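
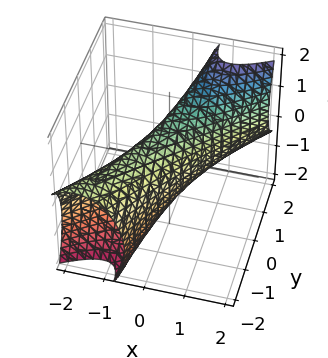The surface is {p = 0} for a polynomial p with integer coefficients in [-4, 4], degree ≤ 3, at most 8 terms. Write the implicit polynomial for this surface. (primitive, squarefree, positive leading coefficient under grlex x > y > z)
2*x^2 - 3*x*y + y^2 - y*z + z^2 - 1

(a) The degree is 2 — a generic line meets the surface in up to 2 points.
(b) Reading off the gridlines: the y-axis gridline crossings are at y ∈ {-1, 1}; the z-axis gridline crossings are at z ∈ {-1, 1}.
(c) Assembling these constraints gives the stated polynomial.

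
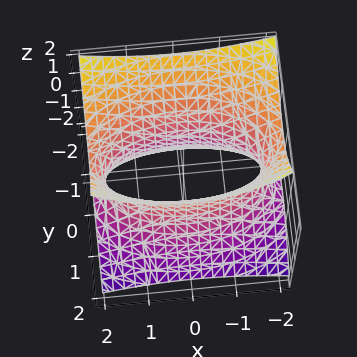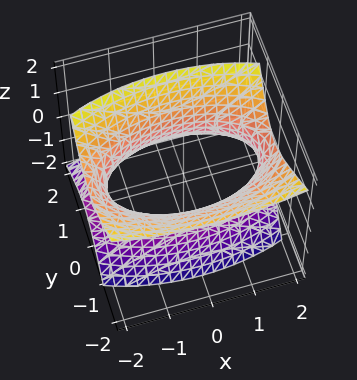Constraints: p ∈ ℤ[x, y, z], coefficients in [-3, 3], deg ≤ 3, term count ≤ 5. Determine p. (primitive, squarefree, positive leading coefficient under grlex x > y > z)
First, deg p = 2. A generic line meets the surface in up to 2 points.
Next, from the axis intercepts and sections: it misses every integer gridline on the z-axis; the y-axis gridline crossings are at y ∈ {-1, 1}.
Finally, fitting integer coefficients to these (and the overall shape) gives p.

x^2 + 3*y^2 + 2*y*z - 2*z^2 - 3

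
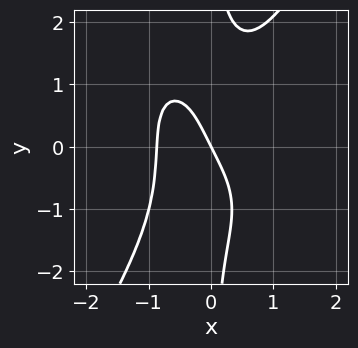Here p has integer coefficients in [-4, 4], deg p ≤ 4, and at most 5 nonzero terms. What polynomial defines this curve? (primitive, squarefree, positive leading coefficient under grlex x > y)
1. Degree: no degree-3 curve has this shape, so deg p = 4.
2. From the visible intercepts: one y-axis crossing is at y = 0; one x-axis crossing is at x = 0.
3. Solving for integer coefficients yields p as stated.

3*x^4 + x^3*y - x*y^3 + 2*x + y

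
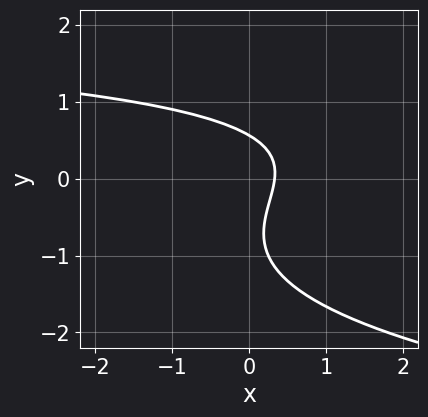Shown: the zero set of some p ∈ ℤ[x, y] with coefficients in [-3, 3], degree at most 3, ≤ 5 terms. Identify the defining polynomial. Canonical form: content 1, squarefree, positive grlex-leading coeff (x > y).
2*y^3 - x*y + 2*y^2 + 3*x - 1

First, deg p = 3. The shape is more complex than any degree-2 curve.
Finally, the integer polynomial consistent with all of this is the stated p.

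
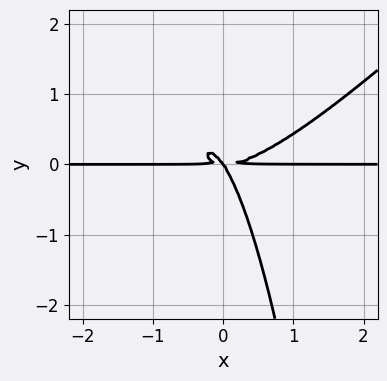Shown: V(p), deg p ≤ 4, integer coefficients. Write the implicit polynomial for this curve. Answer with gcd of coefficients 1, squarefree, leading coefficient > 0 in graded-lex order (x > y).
deg p = 4. No degree-3 curve has this shape.
Checking where it meets the axes: it crosses the y-axis at the gridline y = 0; the visible x-axis segment lies entirely on the curve.
Matching integer coefficients to the picture gives p.

3*x^3*y - 3*x^2*y^2 - 3*x*y^2 - 2*y^3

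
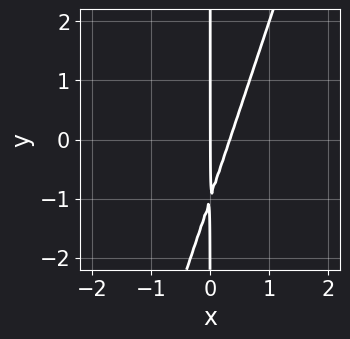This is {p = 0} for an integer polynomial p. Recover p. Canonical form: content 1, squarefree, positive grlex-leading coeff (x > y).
3*x^2 - x*y - x

(a) Degree: the shape is more complex than any degree-1 curve, so deg p = 2.
(b) Reading off the gridlines: the visible y-axis segment lies entirely on the curve; it meets the x-axis at x = 0 (among the integer gridlines).
(c) The integer polynomial consistent with all of this is the stated p.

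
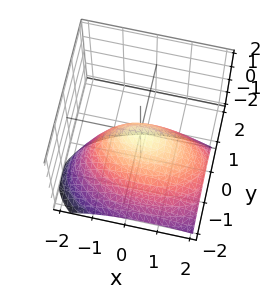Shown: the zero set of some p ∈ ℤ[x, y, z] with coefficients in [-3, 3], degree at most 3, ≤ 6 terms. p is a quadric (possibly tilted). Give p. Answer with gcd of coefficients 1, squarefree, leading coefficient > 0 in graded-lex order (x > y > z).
The degree is 2 — a generic line meets the surface in up to 2 points.
Observable constraints: it crosses the y-axis at the gridline y = 0; it meets the z-axis at z = 0 (among the integer gridlines); it crosses the x-axis at the gridline x = 0.
The integer polynomial consistent with all of this is the stated p.

x^2 + x*z + 3*y^2 - 3*y*z + 3*z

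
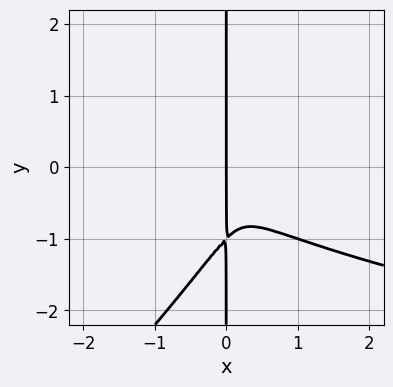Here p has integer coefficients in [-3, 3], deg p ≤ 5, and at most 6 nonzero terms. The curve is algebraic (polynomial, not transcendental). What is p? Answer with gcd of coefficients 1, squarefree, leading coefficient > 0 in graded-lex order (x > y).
(a) The degree is 4 — the shape is more complex than any degree-3 curve.
(b) From the axis intercepts and sections: every point of the y-axis in the box is on the curve; it crosses the x-axis at the gridline x = 0.
(c) Together with the visible shape, these determine p as stated.

x^2*y^2 - x*y^3 - x^3 - x*y^2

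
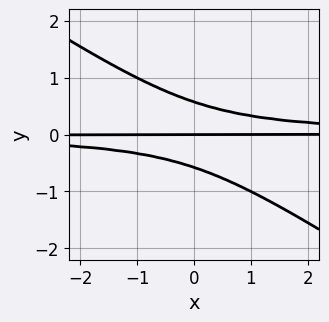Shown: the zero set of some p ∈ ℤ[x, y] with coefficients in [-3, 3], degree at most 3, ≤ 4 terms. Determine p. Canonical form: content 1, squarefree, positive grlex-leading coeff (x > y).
2*x*y^2 + 3*y^3 - y

(a) deg p = 3.
(b) From the axis intercepts and sections: the visible x-axis segment lies entirely on the curve; it meets the y-axis at y = 0 (among the integer gridlines).
(c) Together with the visible shape, these determine p as stated.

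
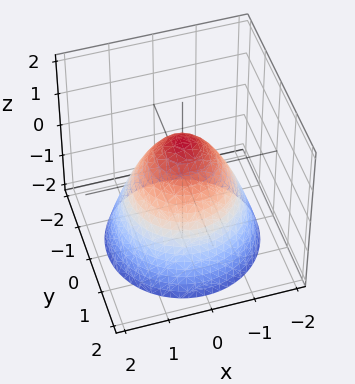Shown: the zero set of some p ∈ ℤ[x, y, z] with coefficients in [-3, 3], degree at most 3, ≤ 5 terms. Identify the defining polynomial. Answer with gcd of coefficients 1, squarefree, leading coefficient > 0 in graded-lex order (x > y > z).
First, degree: a generic line meets the surface in up to 2 points, so deg p = 2.
Then, symmetries: rotational symmetry about the z-axis ⇒ p depends on x, y only through x² + y².
Then, from the axis intercepts and sections: a circular section at z = 0 has radius exactly 1; the y-axis gridline crossings are at y ∈ {-1, 1}.
Finally, together with the visible shape, these determine p as stated. Check: (0, 0, 1) on the z-axis lies on the surface, and p(0, 0, 1) = 0. ✓

x^2 + y^2 + z - 1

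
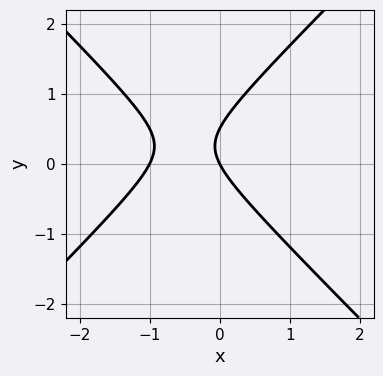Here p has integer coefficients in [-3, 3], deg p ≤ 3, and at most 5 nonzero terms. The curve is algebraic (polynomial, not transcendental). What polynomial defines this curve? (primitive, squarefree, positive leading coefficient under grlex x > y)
Degree: the shape is more complex than any degree-1 curve, so deg p = 2.
From the visible intercepts: it meets the y-axis at y = 0 (among the integer gridlines); the x-axis gridline crossings are at x ∈ {-1, 0}.
These observations pin down the coefficients.

2*x^2 - 2*y^2 + 2*x + y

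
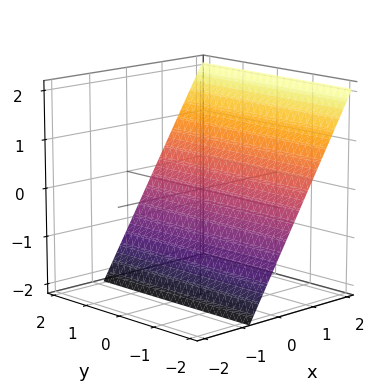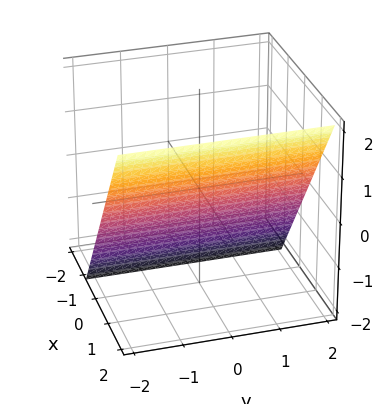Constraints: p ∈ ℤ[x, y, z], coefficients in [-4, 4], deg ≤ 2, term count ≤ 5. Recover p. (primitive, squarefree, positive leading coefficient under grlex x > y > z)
(a) Degree: the surface is flat (a plane), so deg p = 1.
(b) From the axis intercepts and sections: one z-axis crossing is at z = -1; it misses every integer gridline on the y-axis.
(c) Fitting integer coefficients to these (and the overall shape) gives p.

3*x - 2*z - 2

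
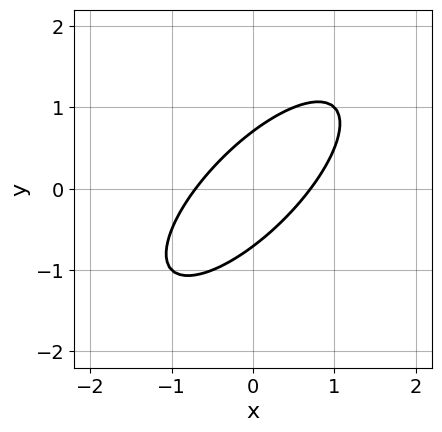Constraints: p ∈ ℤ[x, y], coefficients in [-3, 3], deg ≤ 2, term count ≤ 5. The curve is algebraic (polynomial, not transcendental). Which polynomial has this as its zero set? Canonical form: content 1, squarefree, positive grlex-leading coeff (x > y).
2*x^2 - 3*x*y + 2*y^2 - 1

First, degree: no degree-1 curve has this shape, so deg p = 2.
Finally, the integer polynomial consistent with all of this is the stated p.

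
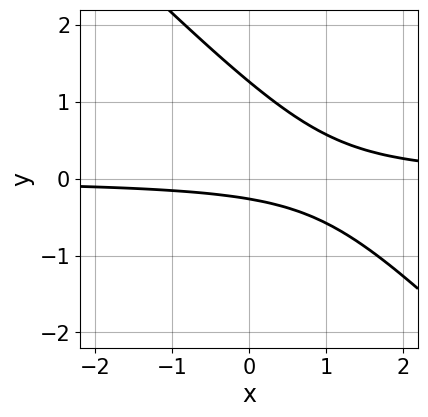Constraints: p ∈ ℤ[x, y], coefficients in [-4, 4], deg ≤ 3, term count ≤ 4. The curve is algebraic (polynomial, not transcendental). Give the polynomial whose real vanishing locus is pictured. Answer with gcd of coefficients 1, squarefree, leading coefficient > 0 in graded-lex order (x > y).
Degree: the shape is more complex than any degree-1 curve, so deg p = 2.
From the axis intercepts and sections: it misses every integer gridline on the x-axis.
Together with the visible shape, these determine p as stated.

3*x*y + 3*y^2 - 3*y - 1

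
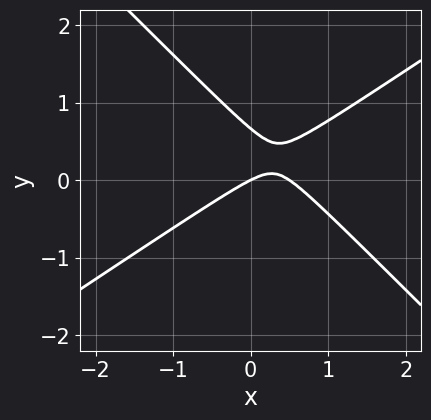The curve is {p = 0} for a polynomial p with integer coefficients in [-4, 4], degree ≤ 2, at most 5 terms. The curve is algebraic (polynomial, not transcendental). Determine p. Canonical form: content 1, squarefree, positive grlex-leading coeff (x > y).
2*x^2 - x*y - 3*y^2 - x + 2*y

(a) deg p = 2.
(b) Reading off the gridlines: it crosses the y-axis at the gridline y = 0; one x-axis crossing is at x = 0.
(c) Matching integer coefficients to the picture gives p.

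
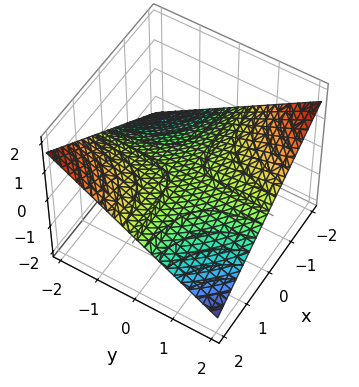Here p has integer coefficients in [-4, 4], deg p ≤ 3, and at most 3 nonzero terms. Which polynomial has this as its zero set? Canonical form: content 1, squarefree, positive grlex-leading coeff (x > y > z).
x*y + 3*z

First, degree: a hyperbolic paraboloid; a quadric, so deg p = 2.
Then, checking where it meets the axes: every point of the y-axis in the box is on the surface; one z-axis crossing is at z = 0; the visible x-axis segment lies entirely on the surface.
Finally, putting this together gives p.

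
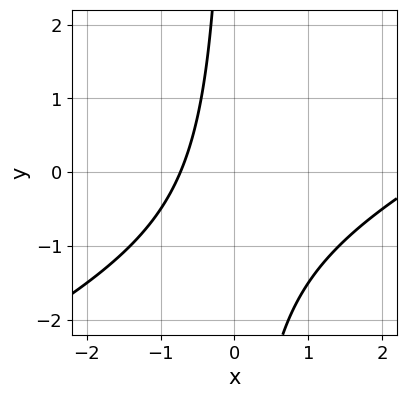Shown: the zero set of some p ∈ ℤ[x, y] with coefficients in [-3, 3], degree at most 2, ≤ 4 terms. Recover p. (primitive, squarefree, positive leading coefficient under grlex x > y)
Degree: the shape is more complex than any degree-1 curve, so deg p = 2.
Against the integer gridlines: no y-intercept at any integer in the box.
The integer polynomial consistent with all of this is the stated p.

x^2 - 2*x*y - 2*x - 2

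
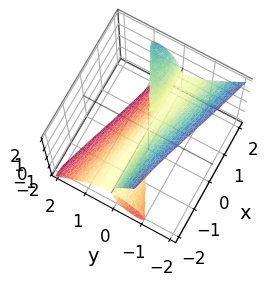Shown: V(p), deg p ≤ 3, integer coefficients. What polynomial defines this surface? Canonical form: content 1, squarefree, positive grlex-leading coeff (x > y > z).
2*x*y*z - 3*y^3 - z^3

(a) The picture has 2 separate pieces. Treating them together as one polynomial.
(b) deg p = 3. No degree-2 surface has this shape.
(c) Observable constraints: it crosses the z-axis at the gridline z = 0; one y-axis crossing is at y = 0.
(d) Fitting integer coefficients to these (and the overall shape) gives p. Check: (-2, 0, 0) on the x-axis lies on the surface, and p(-2, 0, 0) = 0. ✓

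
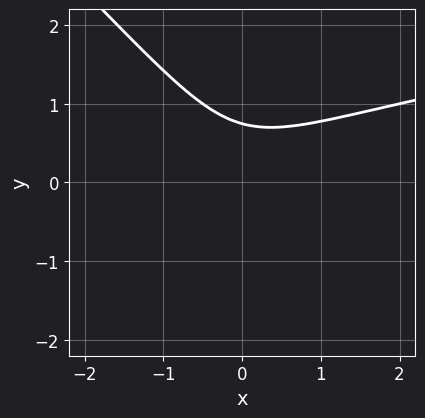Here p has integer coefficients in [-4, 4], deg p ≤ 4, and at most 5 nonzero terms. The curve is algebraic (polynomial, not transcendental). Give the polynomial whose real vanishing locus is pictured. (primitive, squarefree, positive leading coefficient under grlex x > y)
First, the degree is 3 — the shape is more complex than any degree-2 curve.
Then, observable constraints: no x-intercept at any integer in the box.
Finally, fitting integer coefficients to these (and the overall shape) gives p.

3*x*y^2 + 3*y^3 - 2*x^2 + y - 2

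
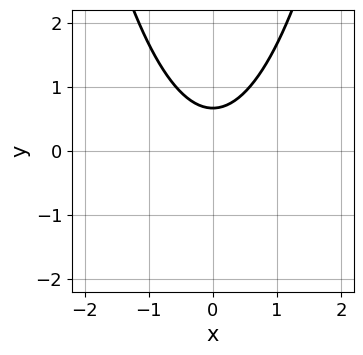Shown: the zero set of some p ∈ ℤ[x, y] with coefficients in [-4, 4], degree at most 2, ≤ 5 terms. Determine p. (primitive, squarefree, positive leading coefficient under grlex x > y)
3*x^2 - 3*y + 2

1. deg p = 2. The shape is more complex than any degree-1 curve.
2. Symmetries: it's symmetric under x → −x, forcing even powers of x.
3. From the axis intercepts and sections: it misses every integer gridline on the x-axis.
4. Assembling these constraints gives the stated polynomial.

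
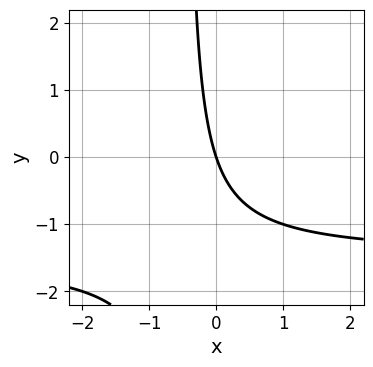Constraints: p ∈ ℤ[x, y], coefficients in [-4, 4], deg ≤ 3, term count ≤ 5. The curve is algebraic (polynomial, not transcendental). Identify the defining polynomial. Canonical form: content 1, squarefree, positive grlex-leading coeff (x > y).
2*x*y + 3*x + y

First, degree: no degree-1 curve has this shape, so deg p = 2.
Next, against the integer gridlines: it meets the x-axis at x = 0 (among the integer gridlines); one y-axis crossing is at y = 0.
Finally, fitting integer coefficients to these (and the overall shape) gives p.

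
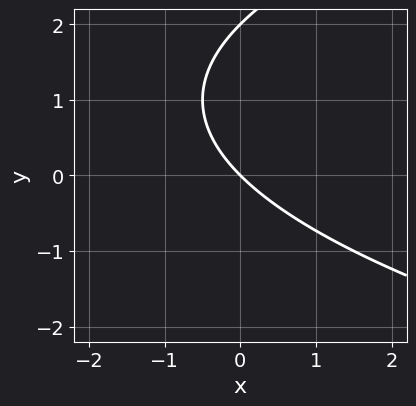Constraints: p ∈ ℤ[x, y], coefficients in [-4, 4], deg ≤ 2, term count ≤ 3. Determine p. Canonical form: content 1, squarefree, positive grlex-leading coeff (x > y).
y^2 - 2*x - 2*y

1. deg p = 2. The shape is more complex than any degree-1 curve.
2. Observable constraints: among the integer gridlines, it crosses the y-axis at y ∈ {0, 2}; one x-axis crossing is at x = 0.
3. Together with the visible shape, these determine p as stated.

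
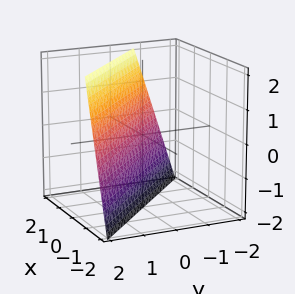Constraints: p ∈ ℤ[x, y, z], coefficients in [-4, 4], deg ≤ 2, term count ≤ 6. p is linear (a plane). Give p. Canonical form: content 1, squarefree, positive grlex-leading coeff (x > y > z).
3*x + 3*y - z - 2

(a) The degree is 1 — the surface is flat (a plane).
(b) Observable constraints: it meets the z-axis at z = -2 (among the integer gridlines).
(c) Matching integer coefficients to the picture gives p.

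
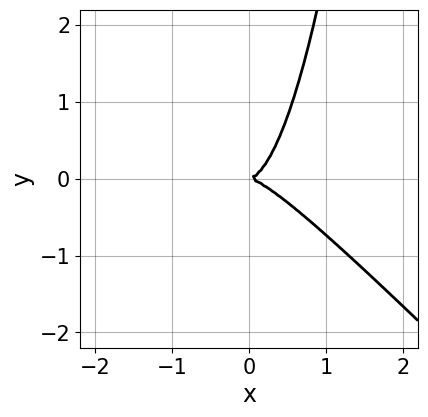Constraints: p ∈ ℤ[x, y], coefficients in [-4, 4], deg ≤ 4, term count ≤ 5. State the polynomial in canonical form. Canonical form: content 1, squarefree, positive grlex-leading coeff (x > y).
2*x^3 + 2*x^2*y - y^2

1. The degree is 3 — a generic line meets the curve in up to 3 points.
2. From the visible intercepts: it meets the x-axis at x = 0 (among the integer gridlines); it crosses the y-axis at the gridline y = 0.
3. Matching integer coefficients to the picture gives p.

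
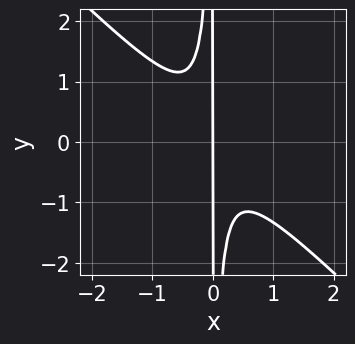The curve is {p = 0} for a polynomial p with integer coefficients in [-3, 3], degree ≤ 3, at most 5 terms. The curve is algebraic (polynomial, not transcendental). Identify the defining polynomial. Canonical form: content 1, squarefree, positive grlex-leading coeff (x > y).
The degree is 3 — no degree-2 curve has this shape.
From the visible intercepts: it meets the x-axis at x = 0 (among the integer gridlines); every point of the y-axis in the box is on the curve.
The integer polynomial consistent with all of this is the stated p.

3*x^3 + 3*x^2*y + x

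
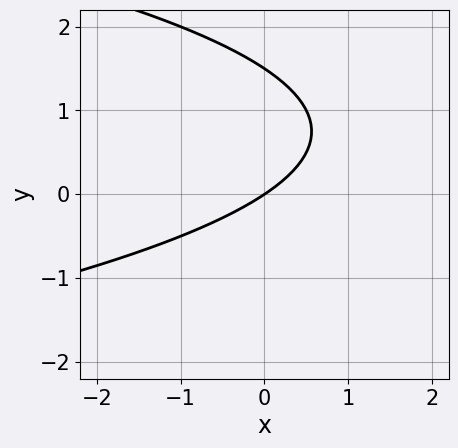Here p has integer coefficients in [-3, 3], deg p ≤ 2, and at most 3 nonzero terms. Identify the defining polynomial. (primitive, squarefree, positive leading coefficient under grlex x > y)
(a) The degree is 2 — the shape is more complex than any degree-1 curve.
(b) Observable constraints: it crosses the x-axis at the gridline x = 0; it crosses the y-axis at the gridline y = 0.
(c) Assembling these constraints gives the stated polynomial.

2*y^2 + 2*x - 3*y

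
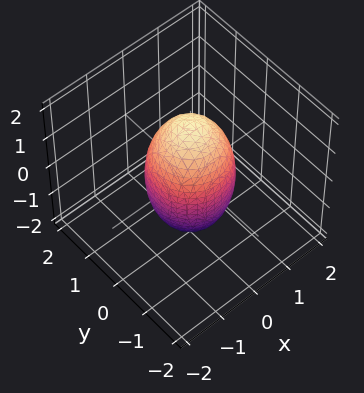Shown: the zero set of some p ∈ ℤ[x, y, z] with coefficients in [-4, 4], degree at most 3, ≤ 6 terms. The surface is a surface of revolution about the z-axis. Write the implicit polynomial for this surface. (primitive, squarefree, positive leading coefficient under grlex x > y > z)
3*x^2 + 3*y^2 + z^2 - 3

(a) The degree is 2 — the shape is more complex than any degree-1 surface.
(b) Symmetries: rotational symmetry about the z-axis ⇒ p depends on x, y only through x² + y².
(c) Reading off the gridlines: a circular section at z = -1 has radius between 0 and 1; among the integer gridlines, it crosses the x-axis at x ∈ {-1, 1}; the y-axis gridline crossings are at y ∈ {-1, 1}.
(d) Solving for integer coefficients yields p as stated.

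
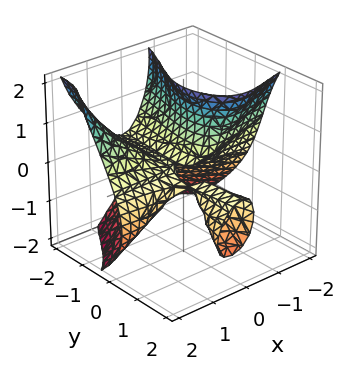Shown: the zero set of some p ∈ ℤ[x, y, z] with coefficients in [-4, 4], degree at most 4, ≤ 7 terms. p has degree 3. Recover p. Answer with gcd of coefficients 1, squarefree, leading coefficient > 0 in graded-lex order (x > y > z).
1. The degree is 3 — a generic line meets the surface in up to 3 points.
2. Against the integer gridlines: one z-axis crossing is at z = 2; every point of the y-axis in the box is on the surface; the visible x-axis segment lies entirely on the surface.
3. Assembling these constraints gives the stated polynomial.

3*x^2*y + y^2*z - z^3 + 3*x*z + 2*z^2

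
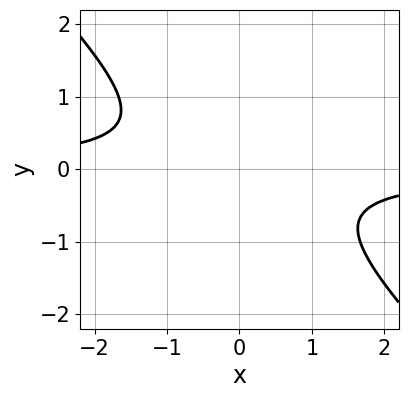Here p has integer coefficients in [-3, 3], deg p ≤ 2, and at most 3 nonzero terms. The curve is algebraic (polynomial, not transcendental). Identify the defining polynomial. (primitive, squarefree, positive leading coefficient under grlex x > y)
3*x*y + 3*y^2 + 2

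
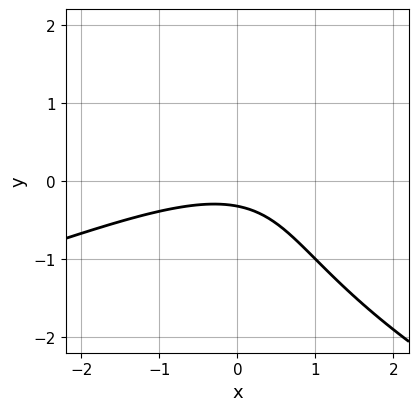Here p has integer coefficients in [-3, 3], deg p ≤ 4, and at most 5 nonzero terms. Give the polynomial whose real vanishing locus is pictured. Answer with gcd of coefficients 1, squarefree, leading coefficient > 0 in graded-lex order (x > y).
(a) deg p = 3. The shape is more complex than any degree-2 curve.
(b) Checking where it meets the axes: it misses every integer gridline on the x-axis.
(c) Assembling these constraints gives the stated polynomial.

y^3 + x^2 - 2*x*y + 3*y + 1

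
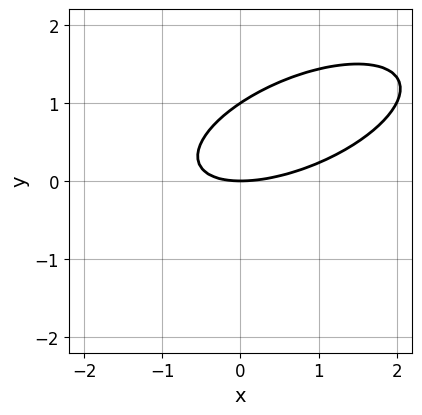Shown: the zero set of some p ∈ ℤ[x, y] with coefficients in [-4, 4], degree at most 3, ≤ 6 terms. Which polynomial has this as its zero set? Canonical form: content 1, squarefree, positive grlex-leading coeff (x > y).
x^2 - 2*x*y + 3*y^2 - 3*y

The degree is 2 — the shape is more complex than any degree-1 curve.
Against the integer gridlines: the y-axis gridline crossings are at y ∈ {0, 1}; it crosses the x-axis at the gridline x = 0.
Fitting integer coefficients to these (and the overall shape) gives p.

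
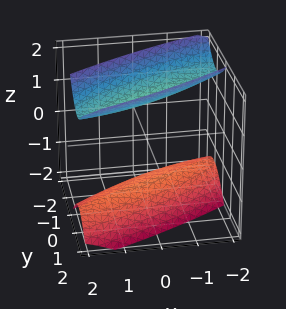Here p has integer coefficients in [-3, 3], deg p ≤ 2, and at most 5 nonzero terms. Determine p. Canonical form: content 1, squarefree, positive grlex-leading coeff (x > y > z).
x^2 - 3*x*y + 3*y^2 - 2*z^2 + 3

1. I count 2 distinct pieces. They look like related sheets of one shape, so recover p as a whole.
2. deg p = 2. A generic line meets the surface in up to 2 points.
3. Checking where it meets the axes: it misses every integer gridline on the x-axis; no y-intercept at any integer in the box.
4. Fitting integer coefficients to these (and the overall shape) gives p.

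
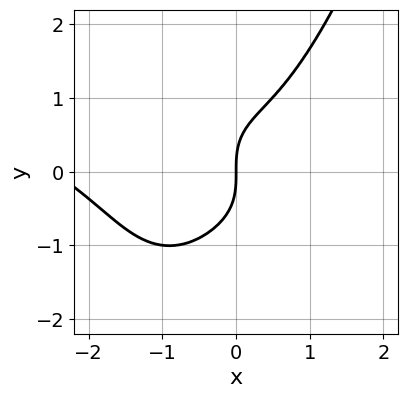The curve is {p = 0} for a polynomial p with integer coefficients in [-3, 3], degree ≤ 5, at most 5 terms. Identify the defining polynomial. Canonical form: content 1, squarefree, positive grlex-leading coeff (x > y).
x^4 + 2*x^3*y + 2*x^3 - 2*y^3 + 3*x

Degree: no degree-3 curve has this shape, so deg p = 4.
Observable constraints: it crosses the x-axis at the gridline x = 0; it meets the y-axis at y = 0 (among the integer gridlines).
Assembling these constraints gives the stated polynomial.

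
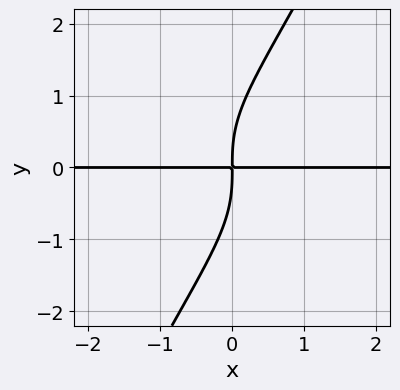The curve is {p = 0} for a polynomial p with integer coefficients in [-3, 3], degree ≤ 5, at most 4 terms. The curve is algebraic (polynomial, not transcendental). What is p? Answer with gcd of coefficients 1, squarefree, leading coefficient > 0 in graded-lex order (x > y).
2*x*y^3 - y^4 + 3*x*y

deg p = 4.
Observable constraints: every point of the x-axis in the box is on the curve.
Matching integer coefficients to the picture gives p.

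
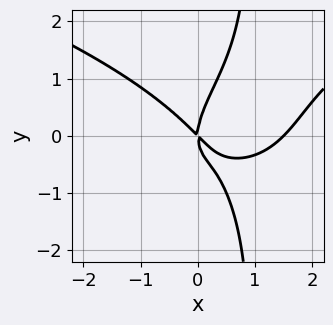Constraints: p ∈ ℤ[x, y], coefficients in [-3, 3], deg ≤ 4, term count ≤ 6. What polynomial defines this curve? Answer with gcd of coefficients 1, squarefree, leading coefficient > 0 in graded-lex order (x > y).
2*x*y^3 - 2*x^3 - 2*y^3 + 3*x^2 + 3*x*y

1. The degree is 4 — a generic line meets the curve in up to 4 points.
2. Reading off the gridlines: it crosses the x-axis at the gridline x = 0; it crosses the y-axis at the gridline y = 0.
3. Putting this together gives p.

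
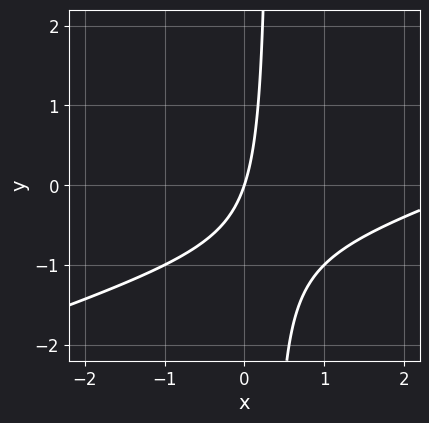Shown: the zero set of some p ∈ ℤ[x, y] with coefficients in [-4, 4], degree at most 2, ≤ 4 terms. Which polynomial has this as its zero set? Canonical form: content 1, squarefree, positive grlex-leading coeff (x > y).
x^2 - 3*x*y - 3*x + y

1. The degree is 2 — no degree-1 curve has this shape.
2. Checking where it meets the axes: it meets the x-axis at x = 0 (among the integer gridlines); one y-axis crossing is at y = 0.
3. Putting this together gives p.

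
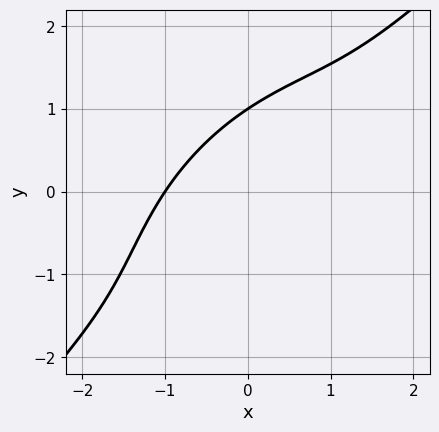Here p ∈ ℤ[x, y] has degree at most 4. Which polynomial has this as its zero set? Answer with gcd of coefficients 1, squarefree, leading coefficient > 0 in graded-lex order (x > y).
First, the degree is 3 — no degree-2 curve has this shape.
Then, observable constraints: it crosses the y-axis at the gridline y = 1; it meets the x-axis at x = -1 (among the integer gridlines).
Finally, matching integer coefficients to the picture gives p.

x^3 - 2*x^2*y + 2*x*y^2 - y^3 + 1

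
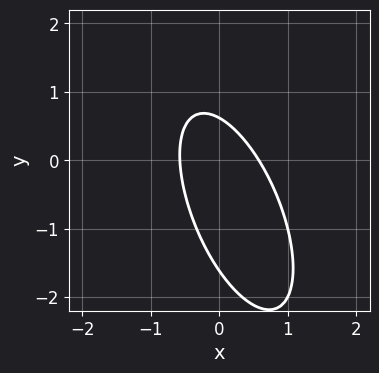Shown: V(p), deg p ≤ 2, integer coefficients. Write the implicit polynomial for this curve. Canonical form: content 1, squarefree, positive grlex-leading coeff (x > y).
3*x^2 + 2*x*y + y^2 + y - 1

The degree is 2 — no degree-1 curve has this shape.
Matching integer coefficients to the picture gives p.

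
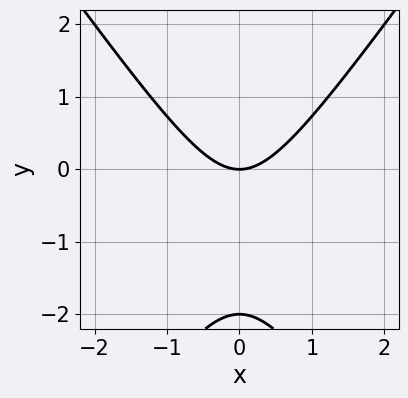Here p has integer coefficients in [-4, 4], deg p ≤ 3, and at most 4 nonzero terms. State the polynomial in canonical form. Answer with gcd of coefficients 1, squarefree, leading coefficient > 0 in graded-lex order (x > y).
First, degree: a generic line meets the curve in up to 2 points, so deg p = 2.
Then, symmetries: mirror symmetry x ↦ −x ⇒ only even powers of x.
Then, observable constraints: among the integer gridlines, it crosses the y-axis at y ∈ {-2, 0}; it meets the x-axis at x = 0 (among the integer gridlines).
Finally, assembling these constraints gives the stated polynomial.

2*x^2 - y^2 - 2*y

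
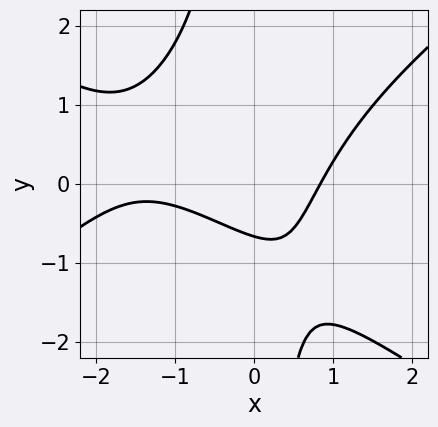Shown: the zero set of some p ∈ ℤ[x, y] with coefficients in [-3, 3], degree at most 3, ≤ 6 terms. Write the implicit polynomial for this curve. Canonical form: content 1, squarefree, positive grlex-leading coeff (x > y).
x^3 - 2*x*y^2 + 2*x^2 - 3*y - 2

(a) Degree: no degree-2 curve has this shape, so deg p = 3.
(b) Putting this together gives p.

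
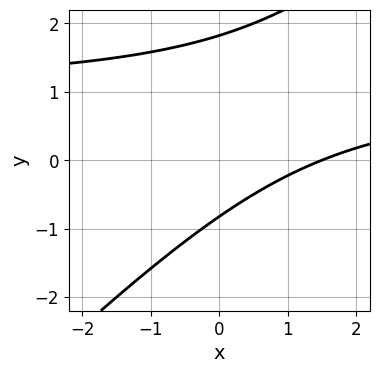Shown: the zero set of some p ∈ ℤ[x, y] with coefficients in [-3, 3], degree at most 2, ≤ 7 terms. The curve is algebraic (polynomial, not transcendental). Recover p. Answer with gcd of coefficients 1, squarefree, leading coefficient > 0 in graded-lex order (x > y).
2*x*y - 2*y^2 - 2*x + 2*y + 3

First, degree: a generic line meets the curve in up to 2 points, so deg p = 2.
Finally, matching integer coefficients to the picture gives p.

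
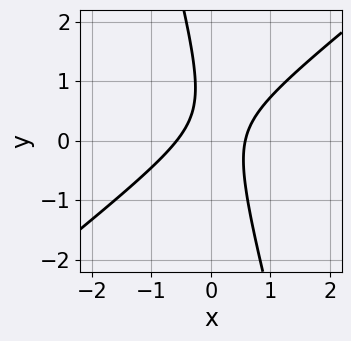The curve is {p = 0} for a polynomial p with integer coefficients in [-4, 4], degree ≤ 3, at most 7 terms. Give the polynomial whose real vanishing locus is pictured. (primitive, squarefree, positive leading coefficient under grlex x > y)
1. deg p = 2.
2. Observable constraints: the curve avoids every integer y-axis point in the box.
3. Matching integer coefficients to the picture gives p.

3*x^2 - 3*x*y - y^2 + y - 1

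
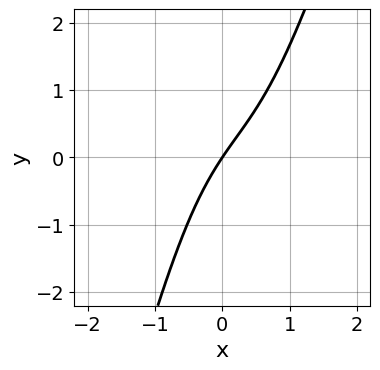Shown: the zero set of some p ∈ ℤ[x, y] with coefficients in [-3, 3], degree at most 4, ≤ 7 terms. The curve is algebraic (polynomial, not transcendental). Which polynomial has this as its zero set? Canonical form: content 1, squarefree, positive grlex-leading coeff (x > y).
3*x^3 - x^2*y - x^2 + 3*x - 2*y

1. Degree: no degree-2 curve has this shape, so deg p = 3.
2. From the visible intercepts: it crosses the x-axis at the gridline x = 0; it meets the y-axis at y = 0 (among the integer gridlines).
3. Together with the visible shape, these determine p as stated.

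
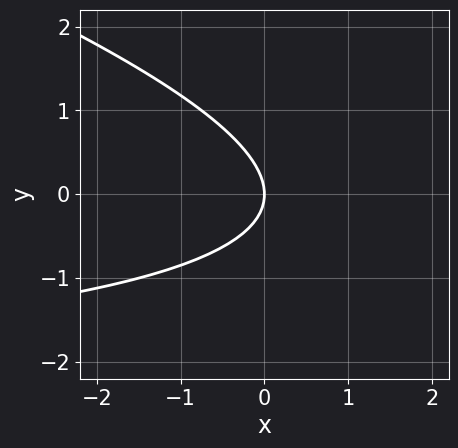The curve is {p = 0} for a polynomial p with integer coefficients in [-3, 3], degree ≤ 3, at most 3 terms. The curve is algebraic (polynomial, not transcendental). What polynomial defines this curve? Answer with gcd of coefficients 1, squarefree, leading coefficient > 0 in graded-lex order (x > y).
(a) deg p = 2. No degree-1 curve has this shape.
(b) Reading off the gridlines: one y-axis crossing is at y = 0; it crosses the x-axis at the gridline x = 0.
(c) Together with the visible shape, these determine p as stated.

x*y + 3*y^2 + 3*x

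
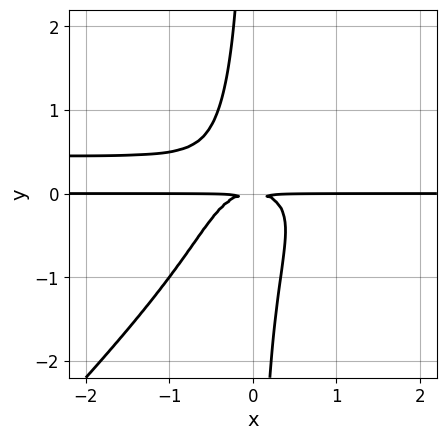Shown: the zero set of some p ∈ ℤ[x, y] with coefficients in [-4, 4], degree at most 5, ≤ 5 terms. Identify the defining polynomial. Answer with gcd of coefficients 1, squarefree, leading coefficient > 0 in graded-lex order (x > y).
2*x^2*y^2 - 2*x*y^3 - x^2*y - y^2

(a) The degree is 4 — the shape is more complex than any degree-3 curve.
(b) Checking where it meets the axes: the visible x-axis segment lies entirely on the curve.
(c) Solving for integer coefficients yields p as stated.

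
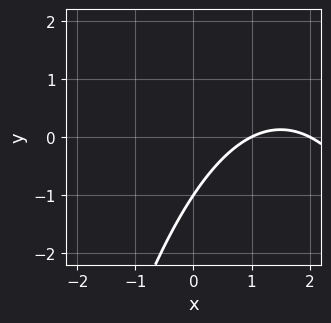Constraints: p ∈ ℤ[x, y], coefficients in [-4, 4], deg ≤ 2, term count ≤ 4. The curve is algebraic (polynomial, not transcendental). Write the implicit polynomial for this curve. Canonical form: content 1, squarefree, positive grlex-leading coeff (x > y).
x^2 - 3*x + 2*y + 2

deg p = 2. The shape is more complex than any degree-1 curve.
Checking where it meets the axes: among the integer gridlines, it crosses the x-axis at x ∈ {1, 2}; one y-axis crossing is at y = -1.
Matching integer coefficients to the picture gives p.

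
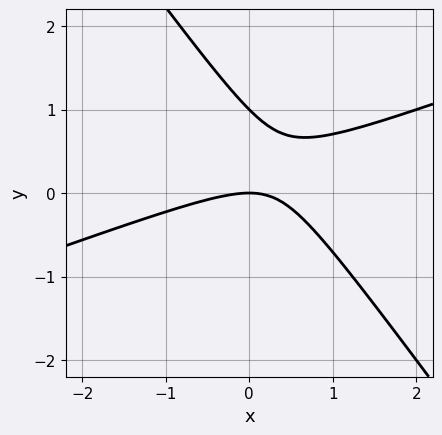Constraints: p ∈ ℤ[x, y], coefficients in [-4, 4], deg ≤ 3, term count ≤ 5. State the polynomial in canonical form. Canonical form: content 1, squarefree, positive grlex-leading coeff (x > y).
x^2 - 2*x*y - 2*y^2 + 2*y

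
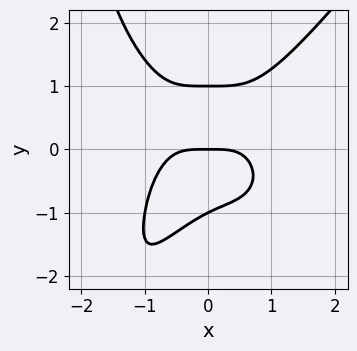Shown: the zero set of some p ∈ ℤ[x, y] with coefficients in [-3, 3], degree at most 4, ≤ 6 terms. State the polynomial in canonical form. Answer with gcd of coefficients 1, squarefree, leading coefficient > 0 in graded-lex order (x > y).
2*x^4 - x*y^3 + x*y^2 - 2*y^3 + 2*y

(a) The degree is 4 — a generic line meets the curve in up to 4 points.
(b) Observable constraints: the y-axis gridline crossings are at y ∈ {-1, 0, 1}; it crosses the x-axis at the gridline x = 0.
(c) Solving for integer coefficients yields p as stated.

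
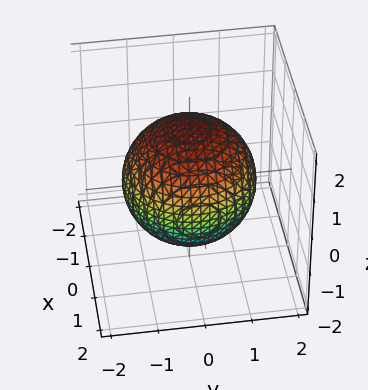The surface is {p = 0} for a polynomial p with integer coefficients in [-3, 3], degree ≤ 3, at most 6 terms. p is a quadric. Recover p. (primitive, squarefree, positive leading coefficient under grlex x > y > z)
1. The degree is 2 — a closed, bounded, convex surface; a quadric.
2. Symmetries: the z ↦ −z reflection is a symmetry, so z appears only in even powers; the surface is invariant under rotation about z: p = q(x² + y², z).
3. Checking where it meets the axes: a circular section at z = 1 has radius exactly 1.
4. Assembling these constraints gives the stated polynomial.

x^2 + y^2 + z^2 - 2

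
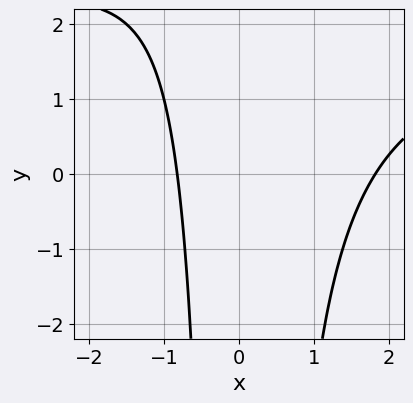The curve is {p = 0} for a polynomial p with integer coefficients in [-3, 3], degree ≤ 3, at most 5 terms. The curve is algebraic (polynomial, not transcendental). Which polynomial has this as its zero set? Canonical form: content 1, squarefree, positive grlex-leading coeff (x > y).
(a) Degree: a generic line meets the curve in up to 3 points, so deg p = 3.
(b) From the axis intercepts and sections: no y-intercept at any integer in the box.
(c) Assembling these constraints gives the stated polynomial.

x^2*y - 2*x^2 + 2*x + 3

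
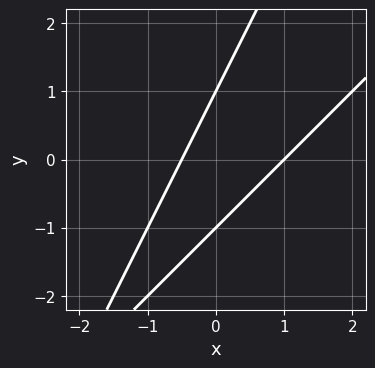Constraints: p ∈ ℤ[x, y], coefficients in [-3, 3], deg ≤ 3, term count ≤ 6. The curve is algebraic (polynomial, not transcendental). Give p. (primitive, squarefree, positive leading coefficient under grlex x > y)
2*x^2 - 3*x*y + y^2 - x - 1

Degree: no degree-1 curve has this shape, so deg p = 2.
Checking where it meets the axes: among the integer gridlines, it crosses the y-axis at y ∈ {-1, 1}; it crosses the x-axis at the gridline x = 1.
Solving for integer coefficients yields p as stated.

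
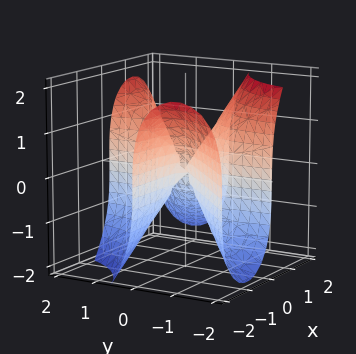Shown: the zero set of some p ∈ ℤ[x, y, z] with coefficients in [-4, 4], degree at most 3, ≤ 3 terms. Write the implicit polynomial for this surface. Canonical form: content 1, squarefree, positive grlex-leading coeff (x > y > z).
3*x^2*y - 3*x*y^2 + z^3

1. The degree is 3 — no degree-2 surface has this shape.
2. Observable constraints: the visible y-axis segment lies entirely on the surface; one z-axis crossing is at z = 0; the visible x-axis segment lies entirely on the surface.
3. Assembling these constraints gives the stated polynomial.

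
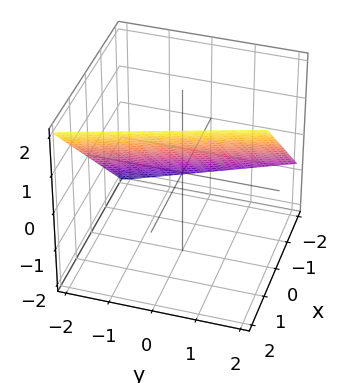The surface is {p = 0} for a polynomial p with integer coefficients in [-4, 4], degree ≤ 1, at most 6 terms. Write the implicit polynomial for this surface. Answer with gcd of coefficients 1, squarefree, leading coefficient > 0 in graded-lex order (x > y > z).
Degree: every cross-section is a straight line — this is a plane, so deg p = 1.
From the visible intercepts: one y-axis crossing is at y = -2.
Matching integer coefficients to the picture gives p.

3*x + y - 3*z + 2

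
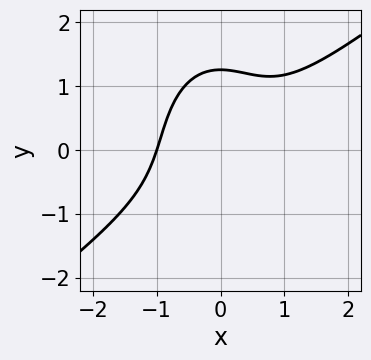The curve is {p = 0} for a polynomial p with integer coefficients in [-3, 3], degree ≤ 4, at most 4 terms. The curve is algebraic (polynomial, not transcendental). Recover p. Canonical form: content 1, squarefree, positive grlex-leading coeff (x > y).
2*x^3 - 2*x^2*y - y^3 + 2

(a) deg p = 3. No degree-2 curve has this shape.
(b) Reading off the gridlines: it meets the x-axis at x = -1 (among the integer gridlines).
(c) Fitting integer coefficients to these (and the overall shape) gives p.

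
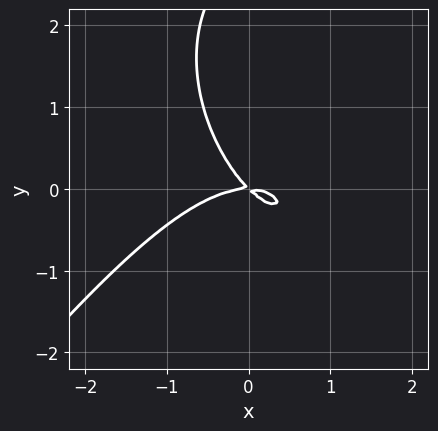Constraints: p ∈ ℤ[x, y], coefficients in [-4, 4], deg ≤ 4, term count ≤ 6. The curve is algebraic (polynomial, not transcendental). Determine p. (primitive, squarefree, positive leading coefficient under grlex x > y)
1. deg p = 3. The shape is more complex than any degree-2 curve.
2. Against the integer gridlines: it crosses the x-axis at the gridline x = 0; it meets the y-axis at y = 0 (among the integer gridlines).
3. Together with the visible shape, these determine p as stated.

2*x^3 - y^3 + 3*x*y + 3*y^2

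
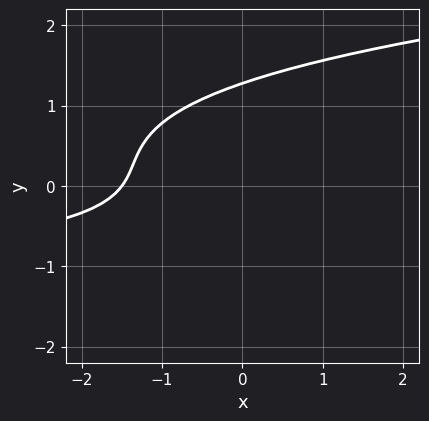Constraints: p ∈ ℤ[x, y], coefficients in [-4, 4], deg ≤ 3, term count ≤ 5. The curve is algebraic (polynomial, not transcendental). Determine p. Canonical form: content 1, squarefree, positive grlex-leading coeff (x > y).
3*y^3 - x*y - 2*y^2 - 2*x - 3

1. The degree is 3 — the shape is more complex than any degree-2 curve.
2. The integer polynomial consistent with all of this is the stated p.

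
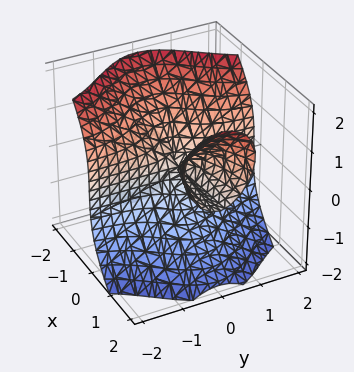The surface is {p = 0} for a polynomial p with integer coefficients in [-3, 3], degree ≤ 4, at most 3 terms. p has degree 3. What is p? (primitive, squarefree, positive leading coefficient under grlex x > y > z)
x^2*z - 2*x*y^2 - z^3

First, I count 2 distinct pieces. Treating them together as one polynomial.
Next, the degree is 3 — a generic line meets the surface in up to 3 points.
Next, checking where it meets the axes: it crosses the z-axis at the gridline z = 0; the visible x-axis segment lies entirely on the surface; the visible y-axis segment lies entirely on the surface.
Finally, solving for integer coefficients yields p as stated.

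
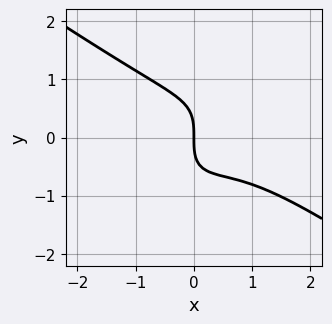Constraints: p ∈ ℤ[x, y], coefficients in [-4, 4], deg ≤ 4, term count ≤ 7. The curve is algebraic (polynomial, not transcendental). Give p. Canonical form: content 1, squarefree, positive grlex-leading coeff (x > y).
2*x^3 - 3*x*y^2 + 2*y^3 - 2*x^2 + 3*x

First, the degree is 3 — no degree-2 curve has this shape.
Next, from the visible intercepts: one x-axis crossing is at x = 0; it crosses the y-axis at the gridline y = 0.
Finally, together with the visible shape, these determine p as stated.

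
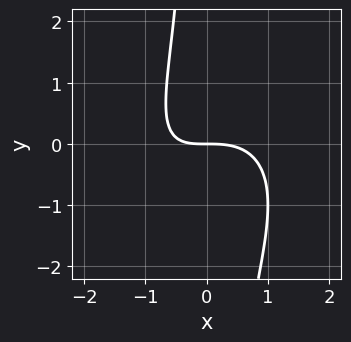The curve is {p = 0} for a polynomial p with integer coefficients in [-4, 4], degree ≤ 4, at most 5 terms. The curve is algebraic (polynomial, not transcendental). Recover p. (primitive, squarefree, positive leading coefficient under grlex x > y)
The degree is 3 — a generic line meets the curve in up to 3 points.
Observable constraints: one y-axis crossing is at y = 0; one x-axis crossing is at x = 0.
Together with the visible shape, these determine p as stated.

x^3 - x^2*y + x*y^2 + x*y + 2*y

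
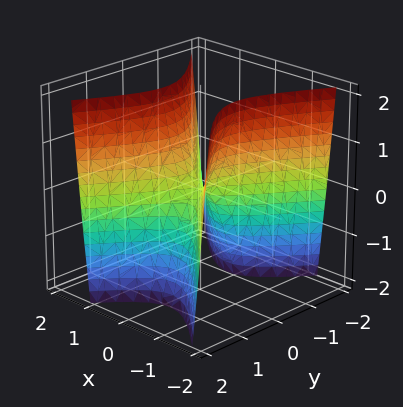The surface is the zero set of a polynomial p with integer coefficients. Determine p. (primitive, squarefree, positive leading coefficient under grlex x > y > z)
3*x^2 + x*y - 2*y^2 - z

First, the degree is 2 — a generic line meets the surface in up to 2 points.
Next, from the axis intercepts and sections: one z-axis crossing is at z = 0; it meets the x-axis at x = 0 (among the integer gridlines); it crosses the y-axis at the gridline y = 0.
Finally, the integer polynomial consistent with all of this is the stated p.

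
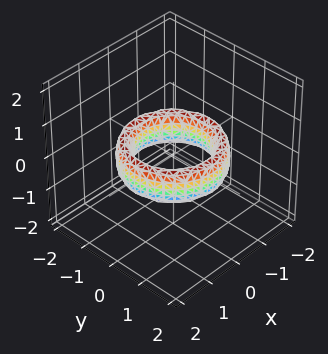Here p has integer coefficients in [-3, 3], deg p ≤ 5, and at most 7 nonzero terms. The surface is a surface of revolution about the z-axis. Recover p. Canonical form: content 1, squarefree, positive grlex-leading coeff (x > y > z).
1. Degree: the shape is more complex than any degree-3 surface, so deg p = 4.
2. By symmetry, the surface is invariant under rotation about z: p = q(x² + y², z).
3. Against the integer gridlines: the surface avoids every integer z-axis point in the box; a circular section at z = 0 has radius exactly 1.
4. Putting this together gives p. Check: (-1, 0, 0) on the x-axis lies on the surface, and p(-1, 0, 0) = 0. ✓

x^4 + 2*x^2*y^2 + y^4 - 3*x^2 - 3*y^2 + z^2 + 2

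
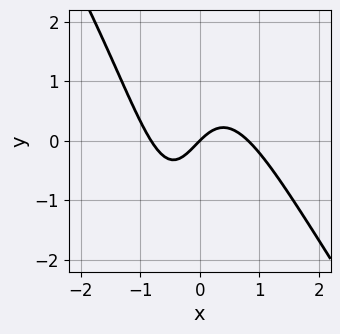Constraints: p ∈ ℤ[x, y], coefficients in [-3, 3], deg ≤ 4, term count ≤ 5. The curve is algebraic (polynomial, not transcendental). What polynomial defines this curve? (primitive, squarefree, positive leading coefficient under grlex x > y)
First, the degree is 3 — the shape is more complex than any degree-2 curve.
Then, checking where it meets the axes: it meets the x-axis at x = 0 (among the integer gridlines); it meets the y-axis at y = 0 (among the integer gridlines).
Finally, together with the visible shape, these determine p as stated.

3*x^3 + 2*x^2*y + x*y - 2*x + 2*y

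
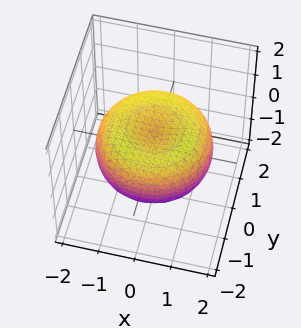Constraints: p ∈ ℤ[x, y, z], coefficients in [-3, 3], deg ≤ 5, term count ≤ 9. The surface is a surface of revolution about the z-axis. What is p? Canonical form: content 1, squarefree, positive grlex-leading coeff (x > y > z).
(a) Degree: no degree-3 surface has this shape, so deg p = 4.
(b) By symmetry, the z-axis is an axis of rotation, so x and y enter only as x² + y².
(c) Observable constraints: a circular section at z = 0 has radius between 1 and 2.
(d) Matching integer coefficients to the picture gives p.

x^4 + 2*x^2*y^2 + y^4 - 2*x^2 - 2*y^2 + 3*z^2 - 1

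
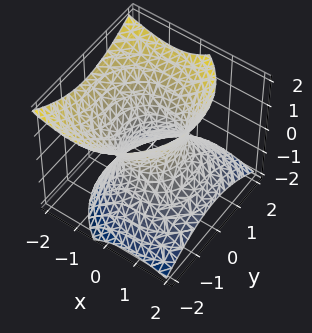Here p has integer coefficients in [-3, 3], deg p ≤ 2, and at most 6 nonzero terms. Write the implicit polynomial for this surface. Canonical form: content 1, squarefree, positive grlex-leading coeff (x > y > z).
x^2 + x*z + y^2 - z^2 - 1

Degree: a generic line meets the surface in up to 2 points, so deg p = 2.
From the axis intercepts and sections: the y-axis gridline crossings are at y ∈ {-1, 1}; the x-axis gridline crossings are at x ∈ {-1, 1}.
Fitting integer coefficients to these (and the overall shape) gives p.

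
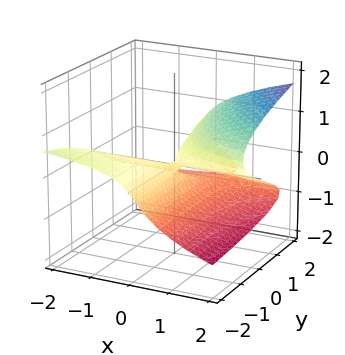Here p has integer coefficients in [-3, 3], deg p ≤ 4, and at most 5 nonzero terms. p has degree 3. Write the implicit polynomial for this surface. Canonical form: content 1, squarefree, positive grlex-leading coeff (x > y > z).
1. deg p = 3. The shape is more complex than any degree-2 surface.
2. From the visible intercepts: the visible y-axis segment lies entirely on the surface; it meets the z-axis at z = 0 (among the integer gridlines); the visible x-axis segment lies entirely on the surface.
3. Solving for integer coefficients yields p as stated.

3*z^3 - x*y - 2*x*z - y*z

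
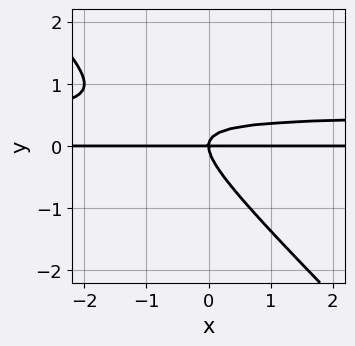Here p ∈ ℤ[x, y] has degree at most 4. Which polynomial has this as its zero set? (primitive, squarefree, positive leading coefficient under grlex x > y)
deg p = 3. No degree-2 curve has this shape.
Observable constraints: the visible x-axis segment lies entirely on the curve; it meets the y-axis at y = 0 (among the integer gridlines).
Putting this together gives p.

2*x*y^2 + 2*y^3 - x*y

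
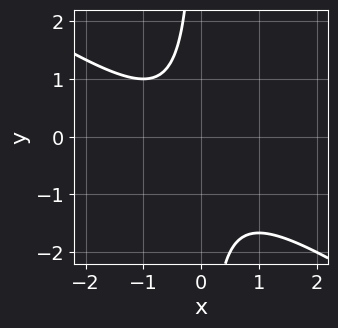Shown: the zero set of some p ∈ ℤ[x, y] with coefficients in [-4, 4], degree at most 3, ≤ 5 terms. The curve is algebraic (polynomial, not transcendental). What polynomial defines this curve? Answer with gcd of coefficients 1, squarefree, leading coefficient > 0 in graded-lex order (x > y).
2*x^2 + 3*x*y + x + 2

(a) The degree is 2 — no degree-1 curve has this shape.
(b) Against the integer gridlines: the curve avoids every integer x-axis point in the box; no y-intercept at any integer in the box.
(c) The integer polynomial consistent with all of this is the stated p.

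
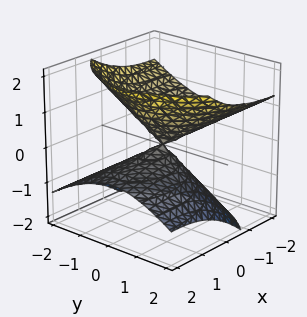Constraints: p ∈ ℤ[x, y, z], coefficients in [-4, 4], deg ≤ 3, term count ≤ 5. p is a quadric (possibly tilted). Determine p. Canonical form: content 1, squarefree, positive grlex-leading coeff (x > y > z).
x^2 + 3*x*z + 2*y^2 - 3*z^2

(a) There are 2 components.
(b) Degree: the shape is more complex than any degree-1 surface, so deg p = 2.
(c) Against the integer gridlines: one z-axis crossing is at z = 0; it crosses the x-axis at the gridline x = 0.
(d) Matching integer coefficients to the picture gives p.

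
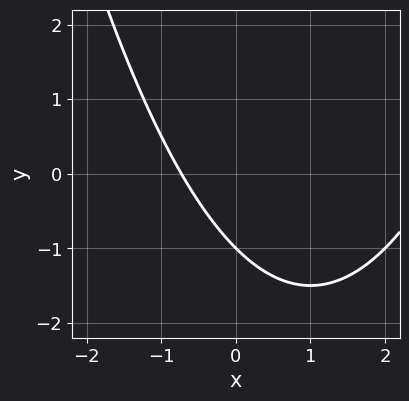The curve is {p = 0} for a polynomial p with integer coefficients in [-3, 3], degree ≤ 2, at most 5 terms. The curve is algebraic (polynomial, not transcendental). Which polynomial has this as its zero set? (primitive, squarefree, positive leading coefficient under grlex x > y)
x^2 - 2*x - 2*y - 2

First, the degree is 2 — the shape is more complex than any degree-1 curve.
Next, reading off the gridlines: it crosses the y-axis at the gridline y = -1.
Finally, fitting integer coefficients to these (and the overall shape) gives p.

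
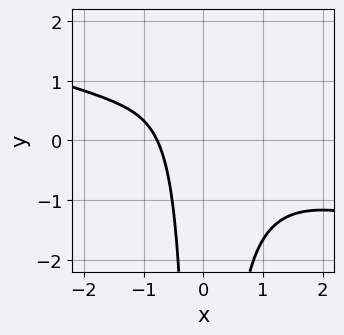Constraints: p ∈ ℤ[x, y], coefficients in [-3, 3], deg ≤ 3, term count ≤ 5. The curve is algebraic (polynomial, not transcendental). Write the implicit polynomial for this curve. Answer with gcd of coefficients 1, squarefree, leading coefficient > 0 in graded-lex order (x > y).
First, deg p = 3. A generic line meets the curve in up to 3 points.
Next, observable constraints: the curve avoids every integer y-axis point in the box.
Finally, the integer polynomial consistent with all of this is the stated p.

x^3 + 3*x^2*y + 2*x + 2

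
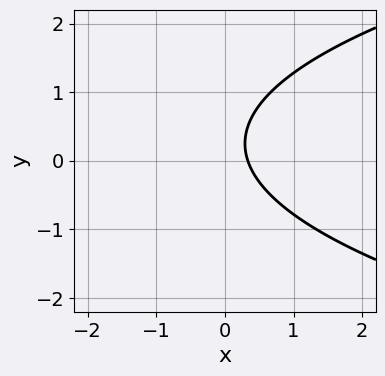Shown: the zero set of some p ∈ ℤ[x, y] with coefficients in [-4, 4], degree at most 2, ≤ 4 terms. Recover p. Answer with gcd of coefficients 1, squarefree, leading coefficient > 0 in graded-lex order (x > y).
(a) Degree: the shape is more complex than any degree-1 curve, so deg p = 2.
(b) Checking where it meets the axes: no y-intercept at any integer in the box.
(c) Fitting integer coefficients to these (and the overall shape) gives p.

2*y^2 - 3*x - y + 1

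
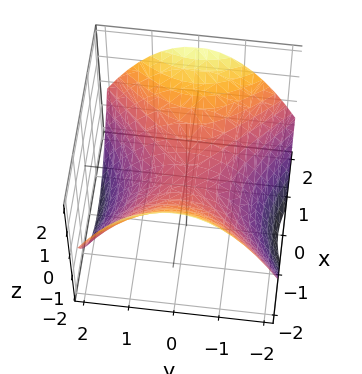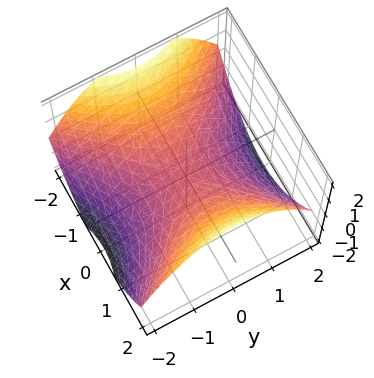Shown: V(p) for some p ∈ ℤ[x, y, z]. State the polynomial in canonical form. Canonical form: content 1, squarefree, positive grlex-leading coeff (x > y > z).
x^2 - y^2 - 2*z

(a) Degree: a hyperbolic paraboloid; a quadric, so deg p = 2.
(b) Symmetries: it's symmetric under y → −y, forcing even powers of y; mirror symmetry x ↦ −x ⇒ only even powers of x.
(c) Observable constraints: one x-axis crossing is at x = 0; one z-axis crossing is at z = 0.
(d) Together with the visible shape, these determine p as stated.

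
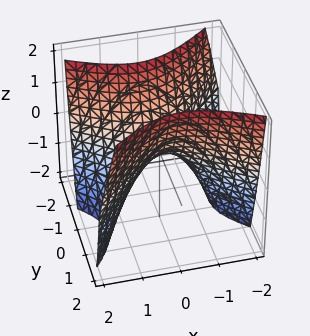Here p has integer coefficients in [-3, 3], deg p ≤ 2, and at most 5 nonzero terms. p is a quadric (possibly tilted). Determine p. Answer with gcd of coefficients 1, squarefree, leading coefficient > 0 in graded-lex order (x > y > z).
2*x^2 + x*y - 3*y^2 + 2*z

Degree: the shape is more complex than any degree-1 surface, so deg p = 2.
Against the integer gridlines: one x-axis crossing is at x = 0; one z-axis crossing is at z = 0; it crosses the y-axis at the gridline y = 0.
Matching integer coefficients to the picture gives p.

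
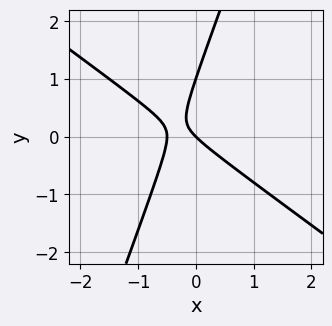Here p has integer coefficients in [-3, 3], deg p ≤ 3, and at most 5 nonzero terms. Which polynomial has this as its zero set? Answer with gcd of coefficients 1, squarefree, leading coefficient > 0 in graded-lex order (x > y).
2*x^2 + 2*x*y - y^2 + x + y

(a) deg p = 2. No degree-1 curve has this shape.
(b) From the visible intercepts: it crosses the x-axis at the gridline x = 0; the y-axis gridline crossings are at y ∈ {0, 1}.
(c) Fitting integer coefficients to these (and the overall shape) gives p.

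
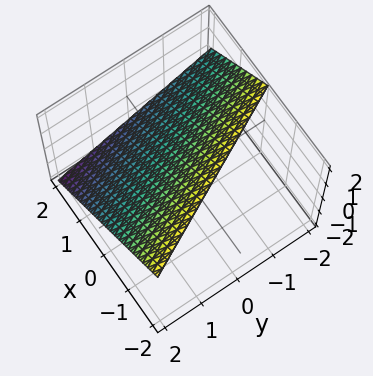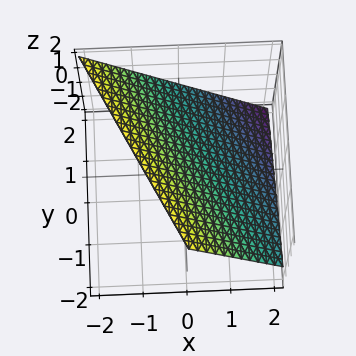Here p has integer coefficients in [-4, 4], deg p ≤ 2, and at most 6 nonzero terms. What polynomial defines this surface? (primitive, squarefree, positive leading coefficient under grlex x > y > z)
2*x + y + 2*z - 2

deg p = 1. Every cross-section is a straight line — this is a plane.
Against the integer gridlines: one x-axis crossing is at x = 1; one z-axis crossing is at z = 1; it crosses the y-axis at the gridline y = 2.
Putting this together gives p.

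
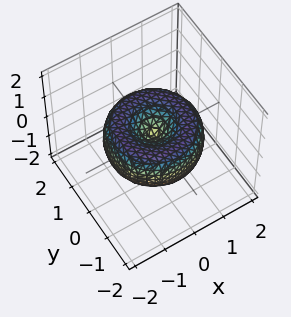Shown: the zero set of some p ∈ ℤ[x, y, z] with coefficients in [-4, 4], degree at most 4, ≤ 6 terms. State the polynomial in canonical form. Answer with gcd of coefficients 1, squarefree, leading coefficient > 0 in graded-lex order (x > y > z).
x^4 + 2*x^2*y^2 + y^4 - 2*x^2 - 2*y^2 + 2*z^2

(a) Degree: a generic line meets the surface in up to 4 points, so deg p = 4.
(b) Symmetry: the surface is invariant under rotation about z: p = q(x² + y², z).
(c) Reading off the gridlines: it crosses the z-axis at the gridline z = 0; a circular section at z = 0 has radius between 1 and 2; it meets the y-axis at y = 0 (among the integer gridlines); it crosses the x-axis at the gridline x = 0.
(d) Putting this together gives p.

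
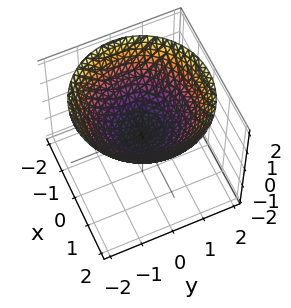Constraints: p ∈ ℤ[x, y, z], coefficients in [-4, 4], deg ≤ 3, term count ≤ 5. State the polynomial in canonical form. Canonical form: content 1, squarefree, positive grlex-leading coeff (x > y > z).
First, deg p = 2. A paraboloid; a quadric.
Then, symmetries: rotational symmetry about the z-axis ⇒ p depends on x, y only through x² + y².
Then, against the integer gridlines: one z-axis crossing is at z = 0; one x-axis crossing is at x = 0; it crosses the y-axis at the gridline y = 0.
Finally, together with the visible shape, these determine p as stated.

x^2 + y^2 - 2*z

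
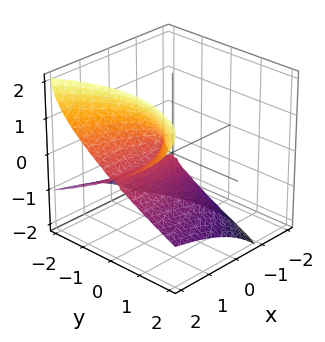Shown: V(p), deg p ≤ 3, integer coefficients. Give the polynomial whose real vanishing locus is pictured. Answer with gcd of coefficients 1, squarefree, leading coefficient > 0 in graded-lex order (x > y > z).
1. deg p = 3.
2. Reading off the gridlines: every point of the x-axis in the box is on the surface; one y-axis crossing is at y = 0; it meets the z-axis at z = 0 (among the integer gridlines).
3. Matching integer coefficients to the picture gives p.

3*x*z^2 - 2*z^3 - 2*y^2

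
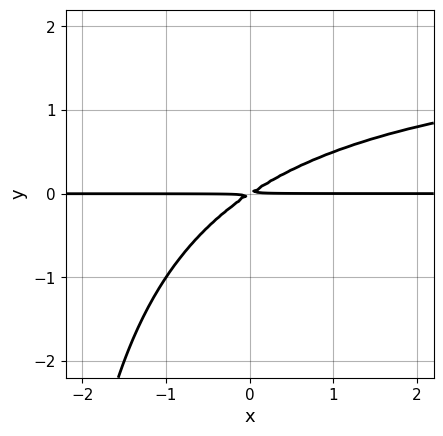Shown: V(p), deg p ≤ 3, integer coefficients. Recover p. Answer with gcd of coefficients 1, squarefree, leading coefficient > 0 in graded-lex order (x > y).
x*y^2 - 2*x*y + 3*y^2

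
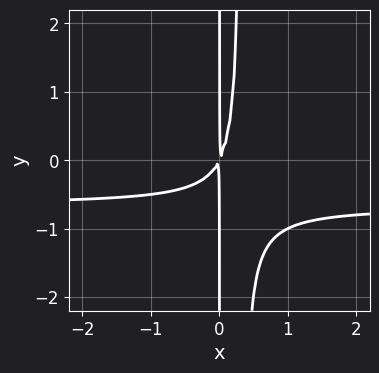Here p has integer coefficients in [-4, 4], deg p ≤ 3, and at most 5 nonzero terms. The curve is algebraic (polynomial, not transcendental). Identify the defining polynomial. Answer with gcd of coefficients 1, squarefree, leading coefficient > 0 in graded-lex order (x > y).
3*x^2*y + 2*x^2 - x*y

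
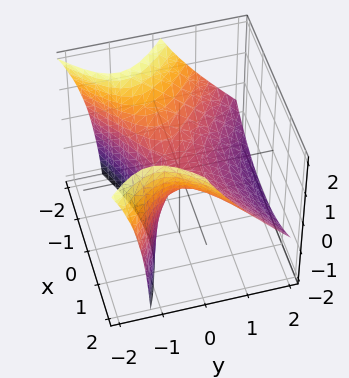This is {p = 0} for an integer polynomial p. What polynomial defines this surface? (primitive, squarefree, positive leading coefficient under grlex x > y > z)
Degree: the shape is more complex than any degree-1 surface, so deg p = 2.
Observable constraints: it meets the x-axis at x = 0 (among the integer gridlines); it meets the y-axis at y = 0 (among the integer gridlines); one z-axis crossing is at z = 0.
The integer polynomial consistent with all of this is the stated p.

x^2 - 2*y^2 - 2*y*z - 2*z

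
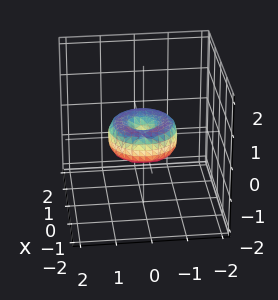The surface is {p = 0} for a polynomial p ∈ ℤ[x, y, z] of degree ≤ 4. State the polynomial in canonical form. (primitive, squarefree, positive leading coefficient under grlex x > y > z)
x^4 + 2*x^2*y^2 + y^4 - x^2 - y^2 + z^2

(a) Degree: no degree-3 surface has this shape, so deg p = 4.
(b) By symmetry, the surface is invariant under rotation about z: p = q(x² + y², z).
(c) From the axis intercepts and sections: a circular section at z = 0 has radius exactly 1; one z-axis crossing is at z = 0.
(d) Assembling these constraints gives the stated polynomial. Check: (0, 1, 0) on the y-axis lies on the surface, and p(0, 1, 0) = 0. ✓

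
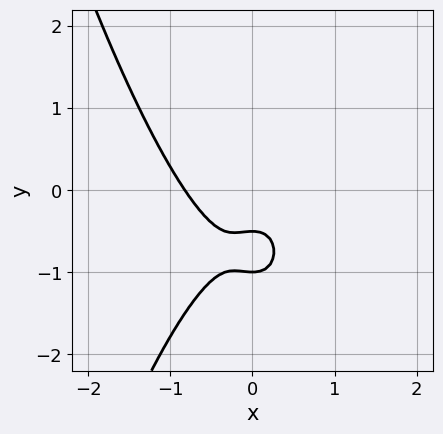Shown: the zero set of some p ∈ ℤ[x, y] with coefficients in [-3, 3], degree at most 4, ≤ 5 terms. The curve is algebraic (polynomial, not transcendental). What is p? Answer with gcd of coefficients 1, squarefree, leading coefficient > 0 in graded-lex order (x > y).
The degree is 3 — no degree-2 curve has this shape.
Against the integer gridlines: one y-axis crossing is at y = -1.
Solving for integer coefficients yields p as stated.

3*x^3 + x^2 + 2*y^2 + 3*y + 1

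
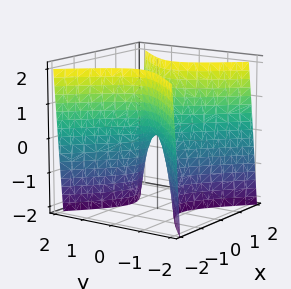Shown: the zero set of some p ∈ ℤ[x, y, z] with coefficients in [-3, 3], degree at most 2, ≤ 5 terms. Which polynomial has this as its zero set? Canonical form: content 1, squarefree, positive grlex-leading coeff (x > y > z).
1. deg p = 2.
2. Symmetries: it's symmetric under x → −x, forcing even powers of x; the y ↦ −y reflection is a symmetry, so y appears only in even powers.
3. Checking where it meets the axes: one x-axis crossing is at x = 0; one y-axis crossing is at y = 0.
4. Putting this together gives p.

3*x^2 - 3*y^2 - z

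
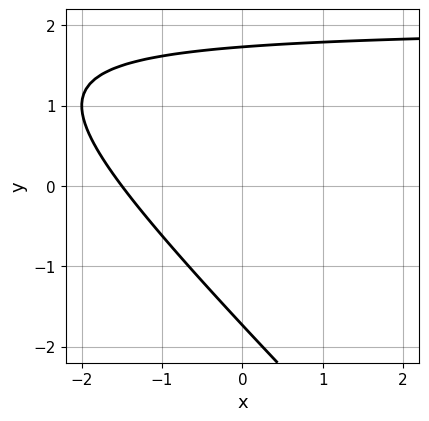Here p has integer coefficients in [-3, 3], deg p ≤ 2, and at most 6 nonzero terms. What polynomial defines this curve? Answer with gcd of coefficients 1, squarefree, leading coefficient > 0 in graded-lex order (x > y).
(a) deg p = 2. No degree-1 curve has this shape.
(b) Matching integer coefficients to the picture gives p.

x*y + y^2 - 2*x - 3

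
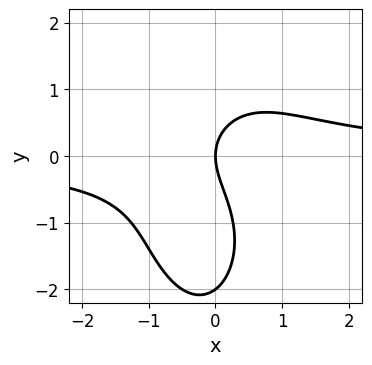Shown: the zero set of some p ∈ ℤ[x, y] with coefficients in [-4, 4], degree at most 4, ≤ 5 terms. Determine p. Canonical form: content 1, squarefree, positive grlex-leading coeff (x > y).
1. The degree is 3 — the shape is more complex than any degree-2 curve.
2. From the visible intercepts: one x-axis crossing is at x = 0; among the integer gridlines, it crosses the y-axis at y ∈ {-2, 0}.
3. Solving for integer coefficients yields p as stated.

3*x^2*y + y^3 + 2*y^2 - 3*x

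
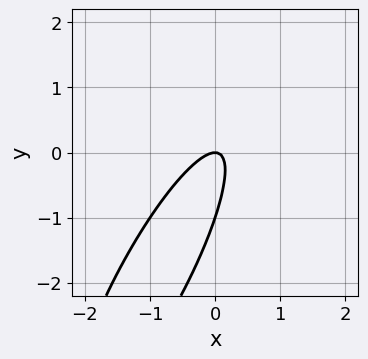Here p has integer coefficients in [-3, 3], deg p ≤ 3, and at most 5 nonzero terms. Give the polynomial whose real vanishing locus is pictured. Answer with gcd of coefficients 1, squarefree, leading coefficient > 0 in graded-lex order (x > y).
3*x^2 - 3*x*y + y^2 + y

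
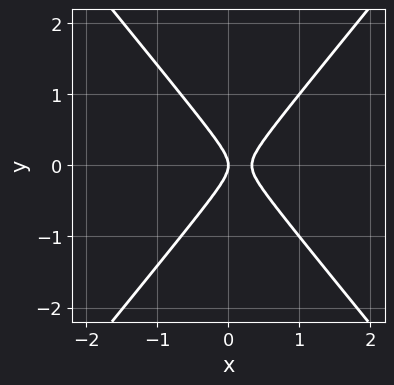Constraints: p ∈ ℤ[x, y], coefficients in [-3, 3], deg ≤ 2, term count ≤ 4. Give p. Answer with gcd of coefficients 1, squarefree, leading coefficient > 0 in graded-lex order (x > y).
(a) The degree is 2 — no degree-1 curve has this shape.
(b) Symmetries: mirror symmetry y ↦ −y ⇒ only even powers of y.
(c) Checking where it meets the axes: it meets the y-axis at y = 0 (among the integer gridlines); one x-axis crossing is at x = 0.
(d) These observations pin down the coefficients.

3*x^2 - 2*y^2 - x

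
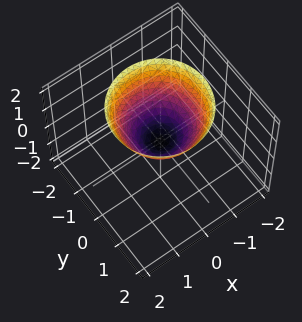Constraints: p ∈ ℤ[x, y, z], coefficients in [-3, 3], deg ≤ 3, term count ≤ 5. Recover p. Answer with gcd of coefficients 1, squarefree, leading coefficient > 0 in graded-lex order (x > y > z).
x^2 + y^2 - z

Degree: a single bowl opening along one axis; a quadric, so deg p = 2.
Symmetries: rotational symmetry about the z-axis ⇒ p depends on x, y only through x² + y².
Checking where it meets the axes: it crosses the y-axis at the gridline y = 0; it meets the z-axis at z = 0 (among the integer gridlines); a circular section at z = 1 has radius exactly 1; one x-axis crossing is at x = 0.
Putting this together gives p.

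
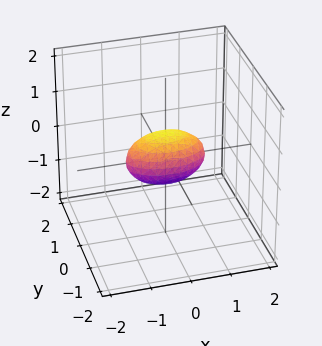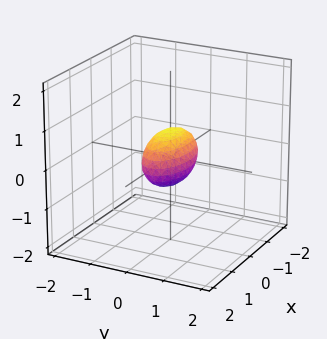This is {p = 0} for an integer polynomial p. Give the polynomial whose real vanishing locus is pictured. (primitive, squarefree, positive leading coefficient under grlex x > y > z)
(a) deg p = 2. Bounded and convex; a quadric.
(b) Symmetries: it's symmetric under x → −x, forcing even powers of x; mirror symmetry y ↦ −y ⇒ only even powers of y; mirror symmetry z ↦ −z ⇒ only even powers of z.
(c) Against the integer gridlines: among the integer gridlines, it crosses the x-axis at x ∈ {-1, 1}.
(d) Solving for integer coefficients yields p as stated.

x^2 + 3*y^2 + 2*z^2 - 1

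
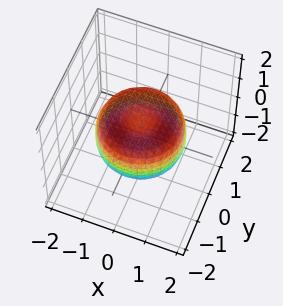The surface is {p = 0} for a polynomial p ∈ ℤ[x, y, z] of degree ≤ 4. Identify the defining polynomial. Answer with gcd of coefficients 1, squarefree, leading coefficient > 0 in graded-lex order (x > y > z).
1. deg p = 4. The shape is more complex than any degree-3 surface.
2. Symmetries: rotational symmetry about the z-axis ⇒ p depends on x, y only through x² + y².
3. From the visible intercepts: a circular section at z = 0 has radius between 1 and 2.
4. Assembling these constraints gives the stated polynomial.

2*x^4 + 4*x^2*y^2 + 2*y^4 - 3*x^2 - 3*y^2 + 3*z^2 - 1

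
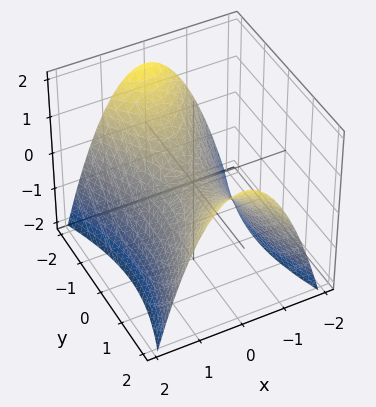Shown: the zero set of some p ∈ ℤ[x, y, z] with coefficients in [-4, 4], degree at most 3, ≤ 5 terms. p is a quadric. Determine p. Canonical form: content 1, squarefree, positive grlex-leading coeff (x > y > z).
3*x^2 - y^2 + 3*z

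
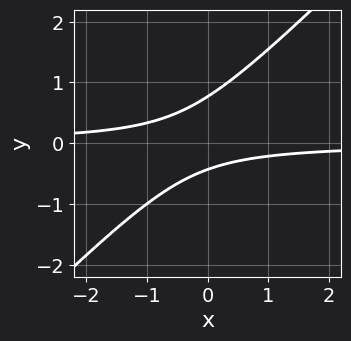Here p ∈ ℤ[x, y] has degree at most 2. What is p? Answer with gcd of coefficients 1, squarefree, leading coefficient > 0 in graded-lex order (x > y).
3*x*y - 3*y^2 + y + 1

(a) deg p = 2. The shape is more complex than any degree-1 curve.
(b) From the visible intercepts: it misses every integer gridline on the x-axis.
(c) Solving for integer coefficients yields p as stated.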